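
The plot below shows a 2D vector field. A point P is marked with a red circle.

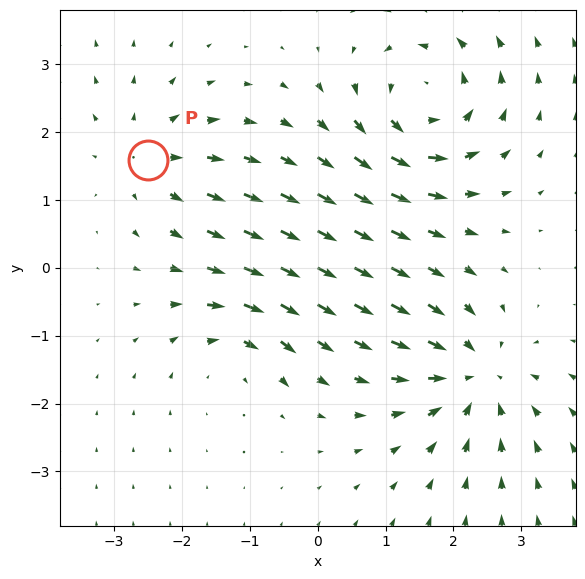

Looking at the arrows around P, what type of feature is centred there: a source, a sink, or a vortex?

At P (-2.5, 1.6) the arrows spread outward. Divergence about +3, curl ≈0 — positive divergence with near-zero curl is a source.

source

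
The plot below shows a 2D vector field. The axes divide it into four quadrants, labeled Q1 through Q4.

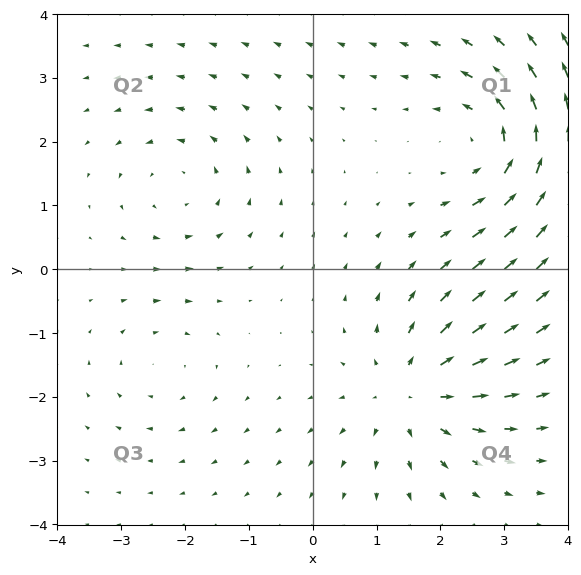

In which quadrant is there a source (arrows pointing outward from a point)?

Q4

The source sits at approximately (1.5, -1.9), which lies in quadrant Q4. The divergence there is about +5, positive as expected for a source.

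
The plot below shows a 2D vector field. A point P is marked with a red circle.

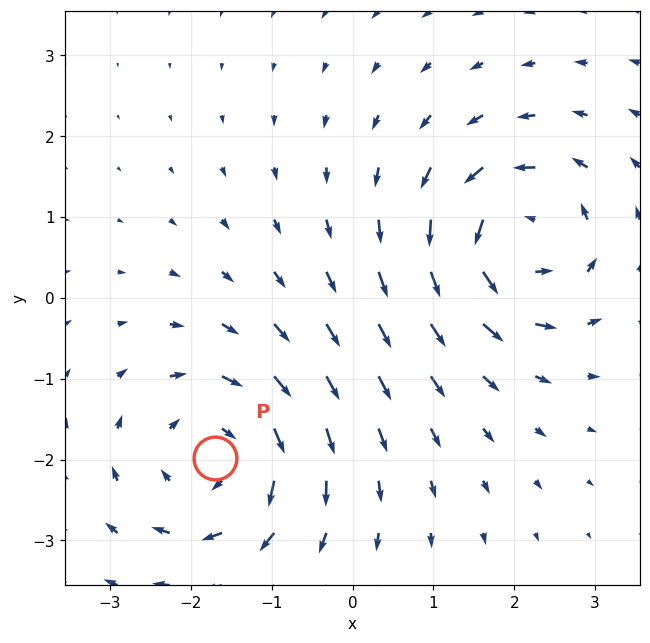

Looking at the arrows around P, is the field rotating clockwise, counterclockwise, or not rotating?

Near P at (-1.7, -2.0) the arrows circulate clockwise. The curl (z-component) there is about -5; negative curl means clockwise rotation.

clockwise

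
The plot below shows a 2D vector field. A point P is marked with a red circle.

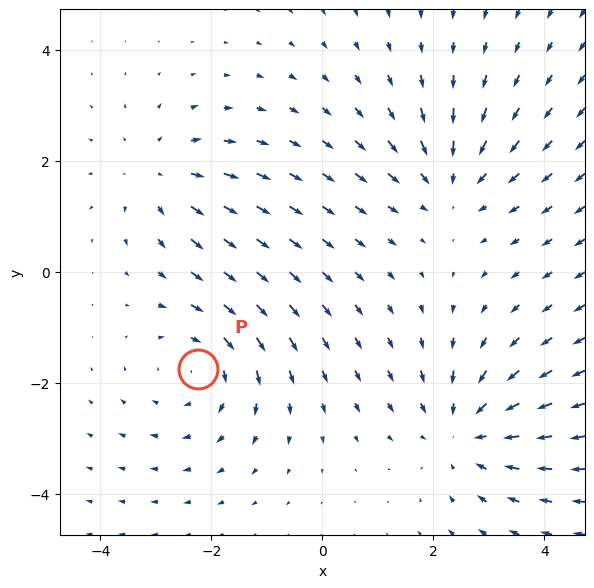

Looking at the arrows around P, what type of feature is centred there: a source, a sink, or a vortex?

vortex

At P (-2.2, -1.7) the arrows circulate clockwise. Divergence ≈0, curl about -3 — near-zero divergence with nonzero curl is a vortex.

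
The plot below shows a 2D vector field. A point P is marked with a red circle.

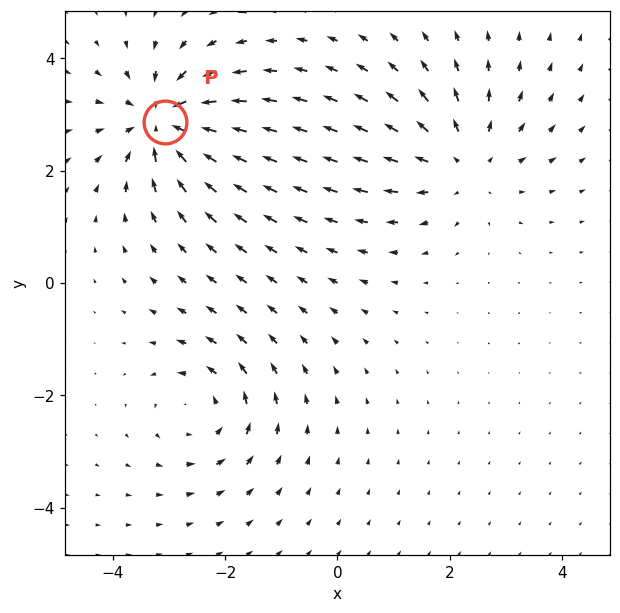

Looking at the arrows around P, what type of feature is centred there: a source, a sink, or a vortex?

At P (-3.1, 2.9) the arrows converge inward. Divergence about -5, curl ≈0 — negative divergence with near-zero curl is a sink.

sink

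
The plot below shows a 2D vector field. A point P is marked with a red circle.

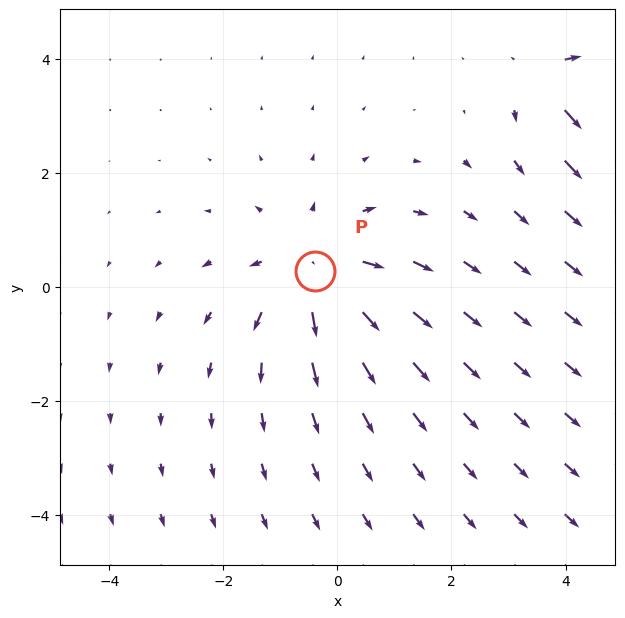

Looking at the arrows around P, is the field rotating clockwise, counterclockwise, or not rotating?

not rotating

Near P at (-0.4, 0.3) the arrows show no circulation. The curl there is ≈0.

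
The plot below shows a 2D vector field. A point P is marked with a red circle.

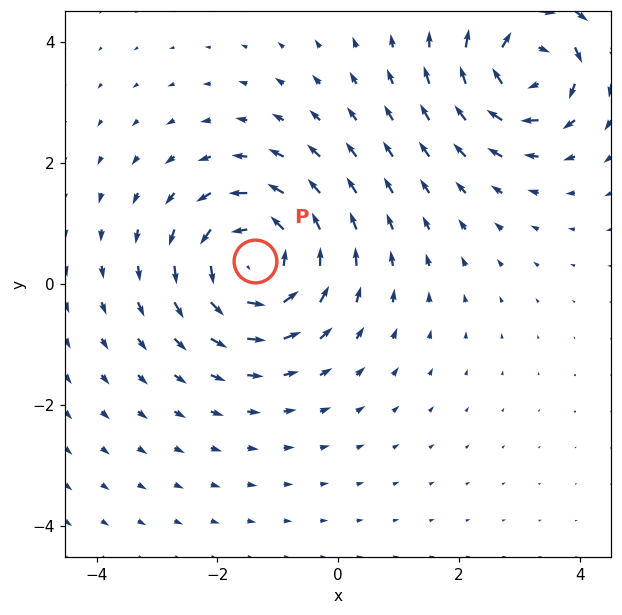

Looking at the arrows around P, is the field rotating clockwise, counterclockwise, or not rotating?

Near P at (-1.4, 0.4) the arrows circulate counterclockwise. The curl (z-component) there is about +4; positive curl means counterclockwise rotation.

counterclockwise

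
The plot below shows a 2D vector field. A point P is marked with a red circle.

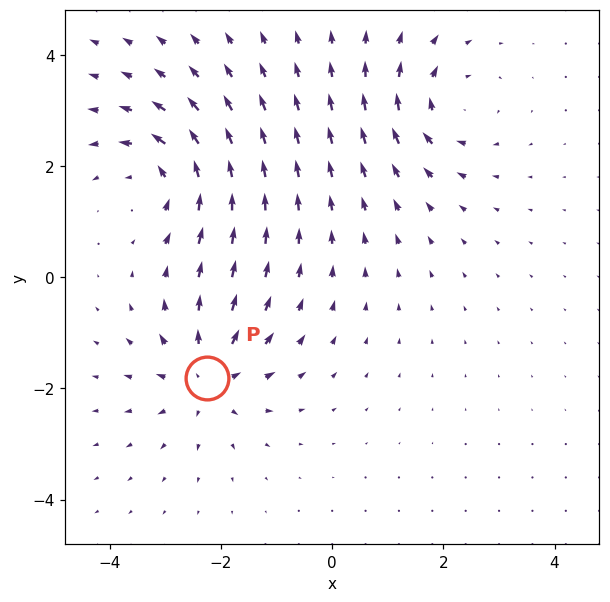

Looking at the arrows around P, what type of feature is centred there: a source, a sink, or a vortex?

source

At P (-2.2, -1.8) the arrows spread outward. Divergence about +5, curl ≈0 — positive divergence with near-zero curl is a source.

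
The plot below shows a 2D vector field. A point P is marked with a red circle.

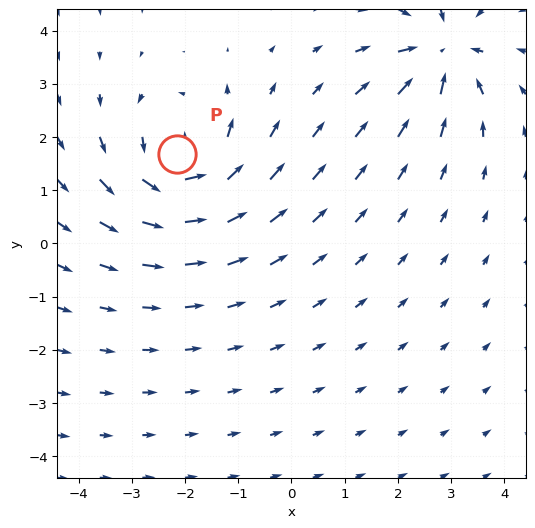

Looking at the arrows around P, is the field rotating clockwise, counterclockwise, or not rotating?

Near P at (-2.2, 1.7) the arrows circulate counterclockwise. The curl (z-component) there is about +4; positive curl means counterclockwise rotation.

counterclockwise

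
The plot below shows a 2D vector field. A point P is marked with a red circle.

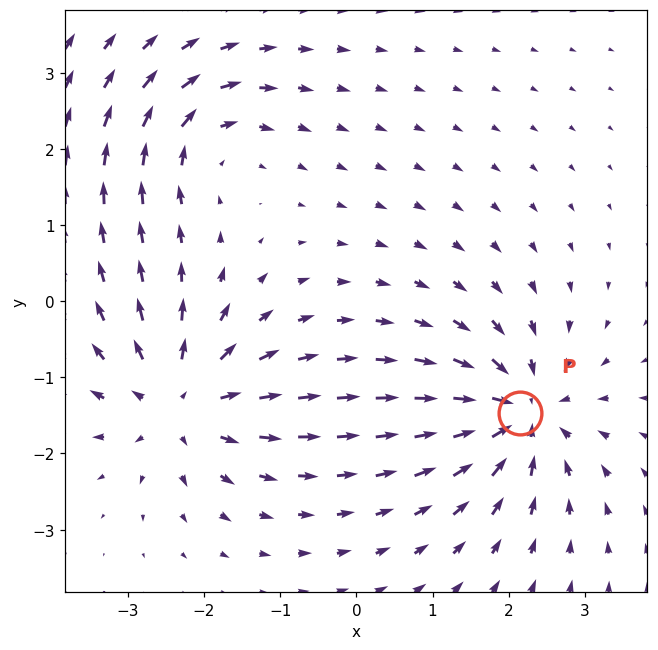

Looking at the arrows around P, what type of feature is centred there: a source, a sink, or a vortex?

sink

At P (2.2, -1.5) the arrows converge inward. Divergence about -6, curl ≈0 — negative divergence with near-zero curl is a sink.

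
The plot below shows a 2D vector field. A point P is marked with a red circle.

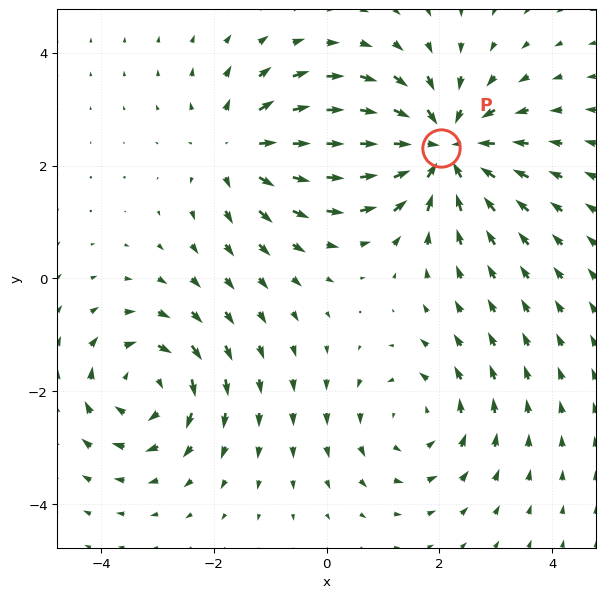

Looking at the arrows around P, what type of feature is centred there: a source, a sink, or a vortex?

sink

At P (2.0, 2.3) the arrows converge inward. Divergence about -4, curl ≈0 — negative divergence with near-zero curl is a sink.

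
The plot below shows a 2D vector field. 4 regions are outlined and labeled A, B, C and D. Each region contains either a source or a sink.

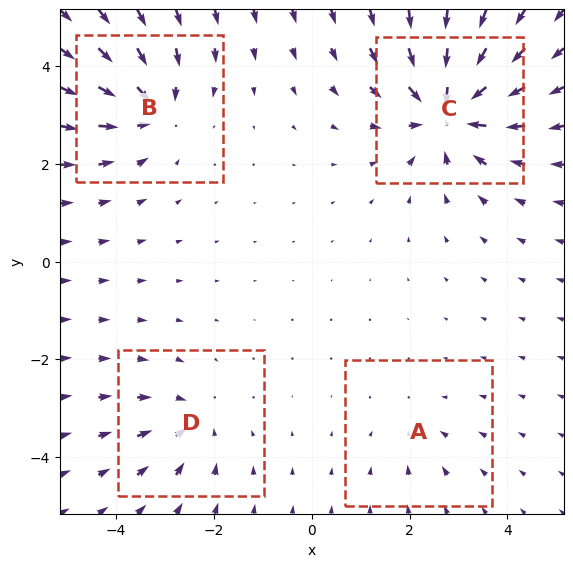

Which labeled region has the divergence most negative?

C

Divergence at each region's feature centre — A: about -2, B: about -5, C: about -7, D: about -4. Region C is most negative.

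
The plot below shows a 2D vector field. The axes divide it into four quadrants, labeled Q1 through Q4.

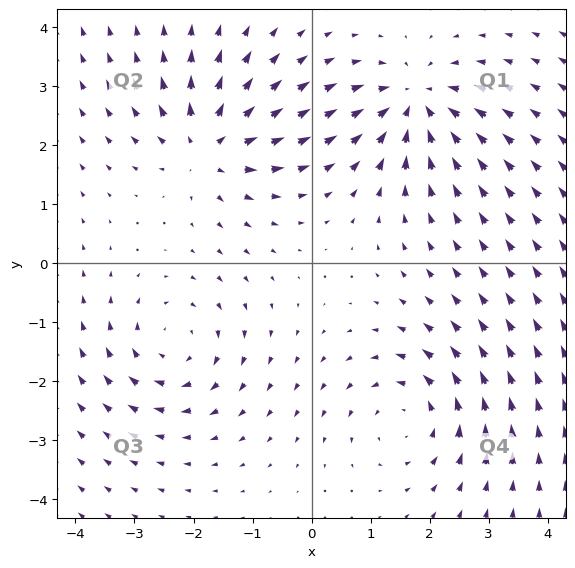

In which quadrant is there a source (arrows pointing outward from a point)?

The source sits at approximately (-1.8, 2.0), which lies in quadrant Q2. The divergence there is about +4, positive as expected for a source.

Q2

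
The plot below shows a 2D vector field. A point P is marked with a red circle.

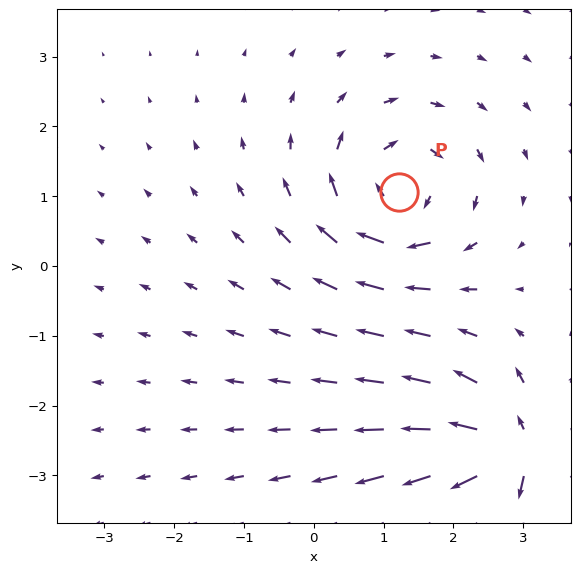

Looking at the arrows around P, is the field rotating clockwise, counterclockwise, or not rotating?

Near P at (1.2, 1.1) the arrows circulate clockwise. The curl (z-component) there is about -5; negative curl means clockwise rotation.

clockwise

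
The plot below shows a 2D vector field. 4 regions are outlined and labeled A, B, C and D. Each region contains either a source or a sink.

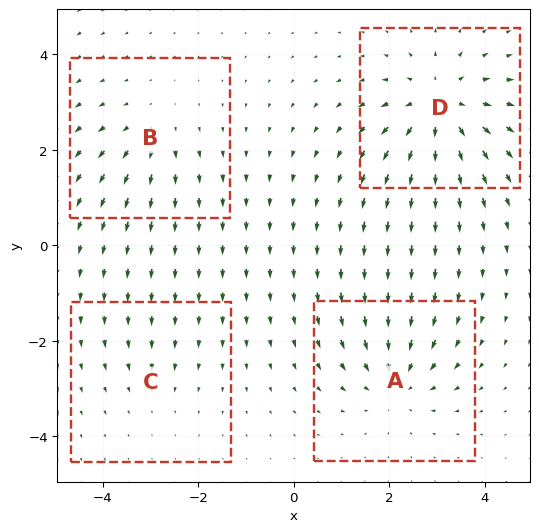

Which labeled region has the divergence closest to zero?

Divergence at each region's feature centre — A: about -4, B: about +3, C: about -2, D: about +6. Region C is closest to zero.

C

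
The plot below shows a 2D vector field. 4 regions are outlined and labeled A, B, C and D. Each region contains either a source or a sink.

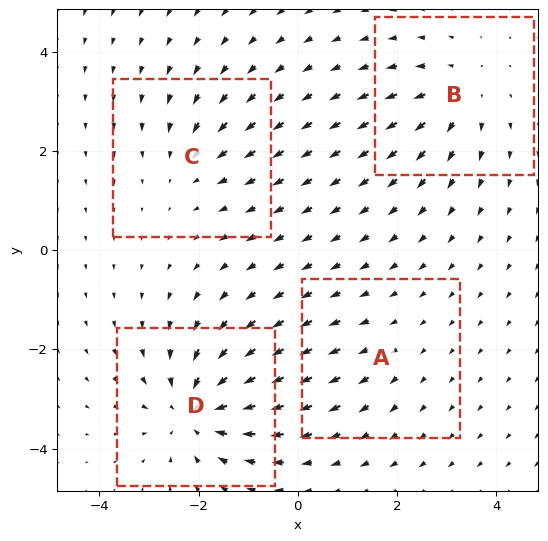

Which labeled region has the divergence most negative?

Divergence at each region's feature centre — A: about +2, B: about +4, C: about -3, D: about -6. Region D is most negative.

D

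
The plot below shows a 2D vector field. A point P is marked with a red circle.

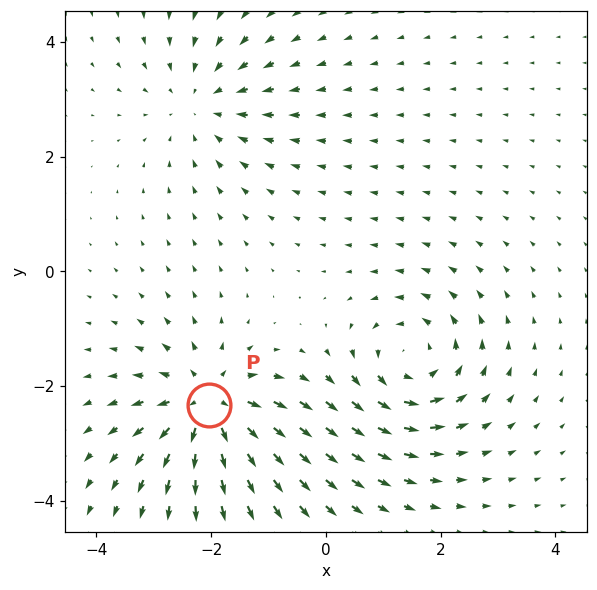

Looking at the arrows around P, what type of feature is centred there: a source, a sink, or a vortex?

source

At P (-2.0, -2.3) the arrows spread outward. Divergence about +6, curl ≈0 — positive divergence with near-zero curl is a source.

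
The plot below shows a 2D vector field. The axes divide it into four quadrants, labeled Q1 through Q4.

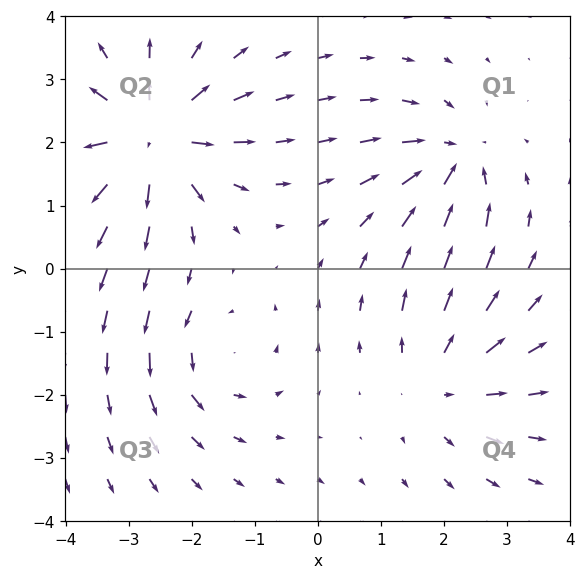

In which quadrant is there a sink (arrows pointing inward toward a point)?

Q1

The sink sits at approximately (2.1, 1.7), which lies in quadrant Q1. The divergence there is about -4, negative as expected for a sink.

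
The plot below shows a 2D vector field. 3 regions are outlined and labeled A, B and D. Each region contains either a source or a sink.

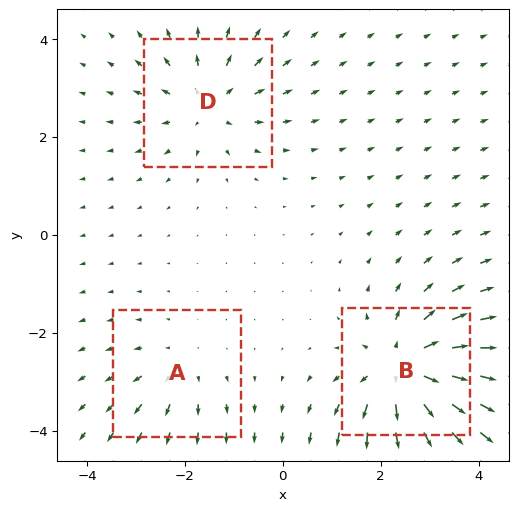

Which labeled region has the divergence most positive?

B

Divergence at each region's feature centre — A: about +2, B: about +5, D: about +3. Region B is most positive.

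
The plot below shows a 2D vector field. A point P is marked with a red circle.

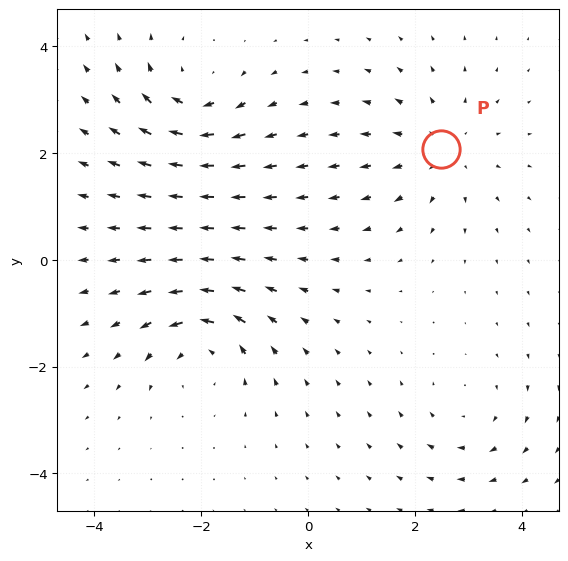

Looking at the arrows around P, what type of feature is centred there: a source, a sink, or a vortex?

At P (2.5, 2.1) the arrows spread outward. Divergence about +4, curl ≈0 — positive divergence with near-zero curl is a source.

source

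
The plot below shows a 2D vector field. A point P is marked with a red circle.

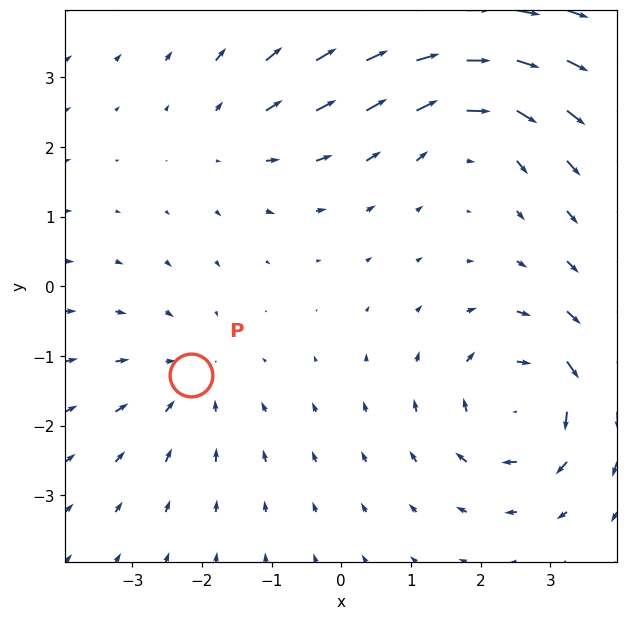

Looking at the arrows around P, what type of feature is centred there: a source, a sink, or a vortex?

sink

At P (-2.2, -1.3) the arrows converge inward. Divergence about -3, curl ≈0 — negative divergence with near-zero curl is a sink.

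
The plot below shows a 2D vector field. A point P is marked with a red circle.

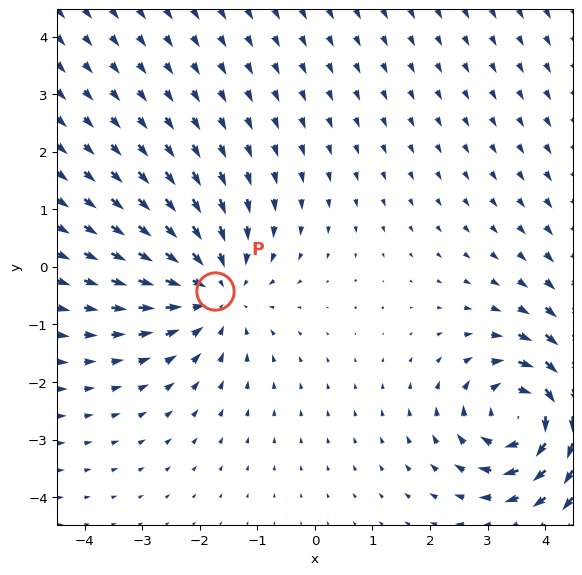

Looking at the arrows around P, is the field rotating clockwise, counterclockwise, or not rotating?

not rotating

Near P at (-1.7, -0.4) the arrows show no circulation. The curl there is ≈0.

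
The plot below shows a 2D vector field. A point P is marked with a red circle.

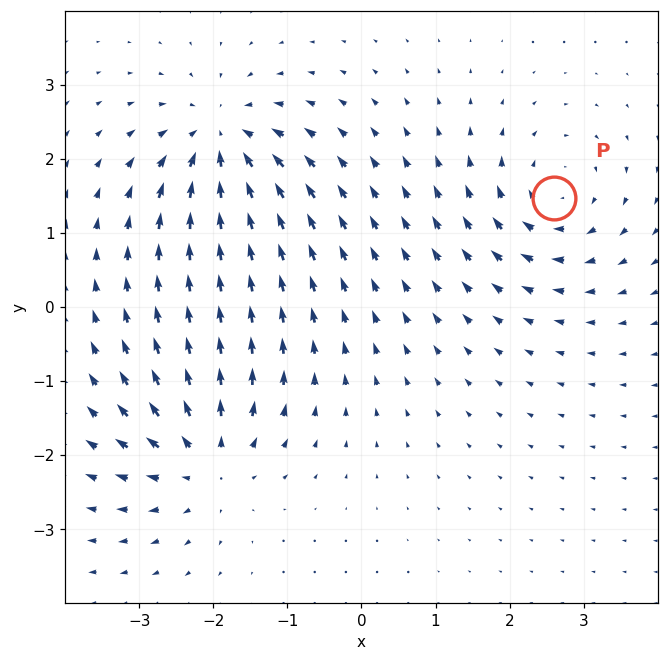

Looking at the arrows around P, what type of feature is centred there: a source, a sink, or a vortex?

vortex

At P (2.6, 1.5) the arrows circulate clockwise. Divergence ≈0, curl about -5 — near-zero divergence with nonzero curl is a vortex.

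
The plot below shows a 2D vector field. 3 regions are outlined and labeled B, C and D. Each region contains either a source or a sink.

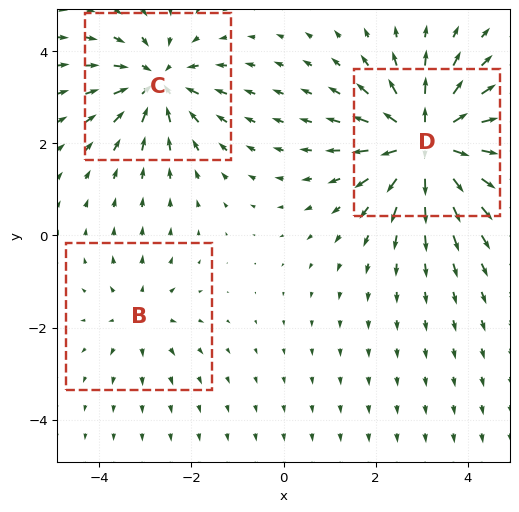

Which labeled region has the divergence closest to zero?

B

Divergence at each region's feature centre — B: about +2, C: about -4, D: about +6. Region B is closest to zero.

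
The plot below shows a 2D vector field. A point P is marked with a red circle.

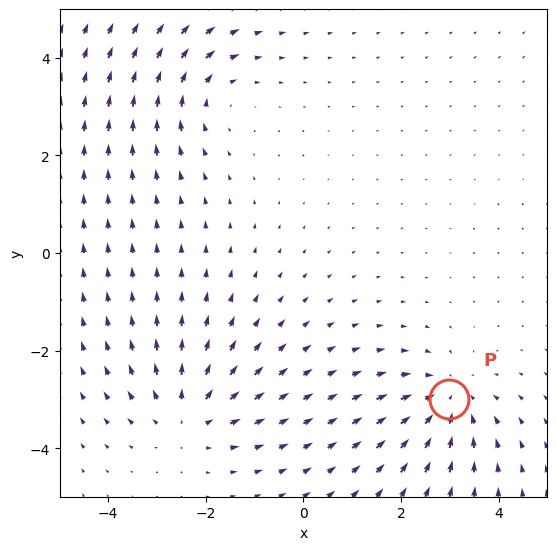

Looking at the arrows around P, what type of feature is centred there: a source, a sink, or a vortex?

sink

At P (3.0, -3.0) the arrows converge inward. Divergence about -3, curl ≈0 — negative divergence with near-zero curl is a sink.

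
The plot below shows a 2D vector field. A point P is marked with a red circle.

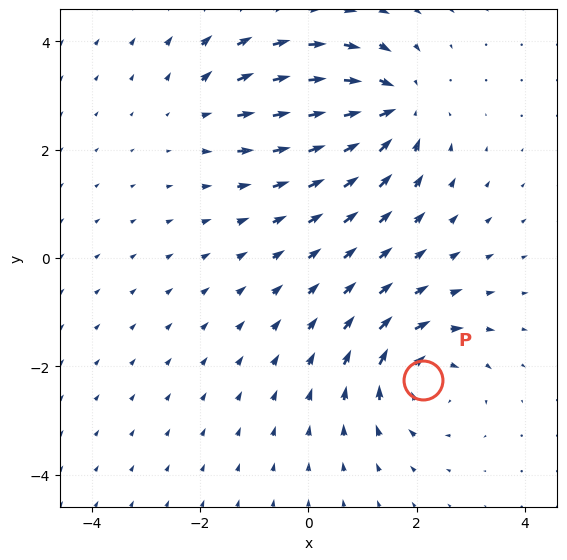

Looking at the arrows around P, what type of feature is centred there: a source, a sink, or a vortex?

At P (2.1, -2.2) the arrows circulate clockwise. Divergence ≈0, curl about -5 — near-zero divergence with nonzero curl is a vortex.

vortex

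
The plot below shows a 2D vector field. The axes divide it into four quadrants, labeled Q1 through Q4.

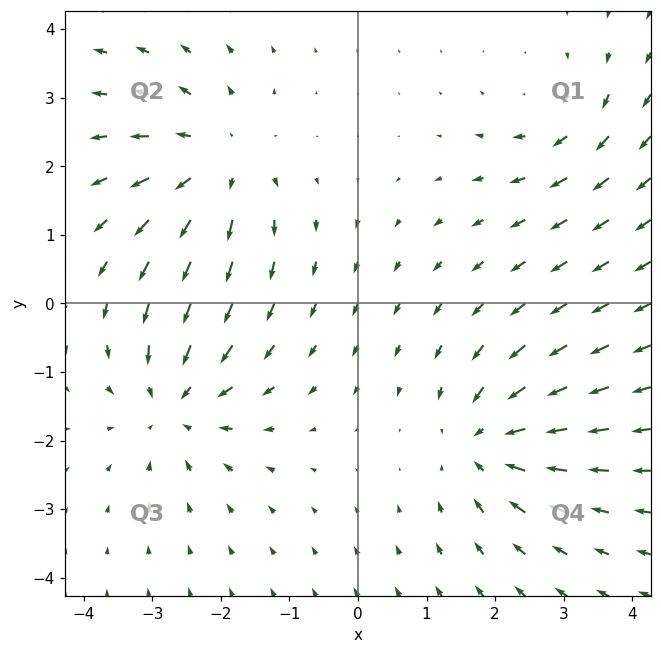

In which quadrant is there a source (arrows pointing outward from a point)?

The source sits at approximately (-2.0, 2.1), which lies in quadrant Q2. The divergence there is about +4, positive as expected for a source.

Q2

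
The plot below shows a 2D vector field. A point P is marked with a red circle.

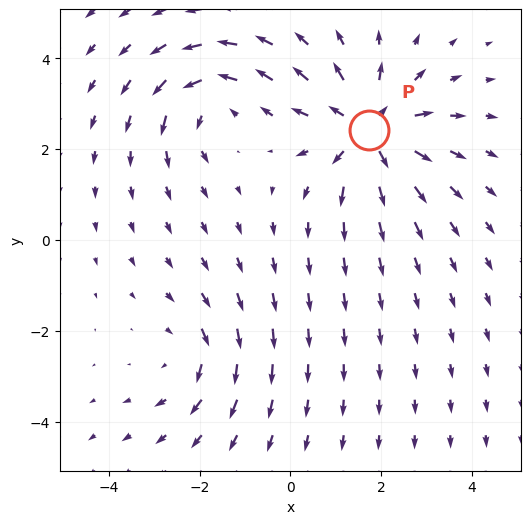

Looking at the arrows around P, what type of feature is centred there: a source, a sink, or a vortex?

source

At P (1.7, 2.4) the arrows spread outward. Divergence about +5, curl ≈0 — positive divergence with near-zero curl is a source.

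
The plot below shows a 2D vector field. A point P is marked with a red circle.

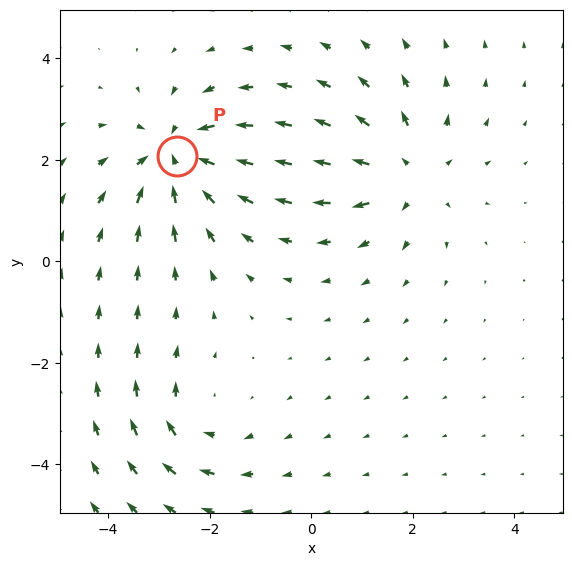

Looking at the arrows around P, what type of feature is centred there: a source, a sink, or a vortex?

At P (-2.6, 2.1) the arrows converge inward. Divergence about -5, curl ≈0 — negative divergence with near-zero curl is a sink.

sink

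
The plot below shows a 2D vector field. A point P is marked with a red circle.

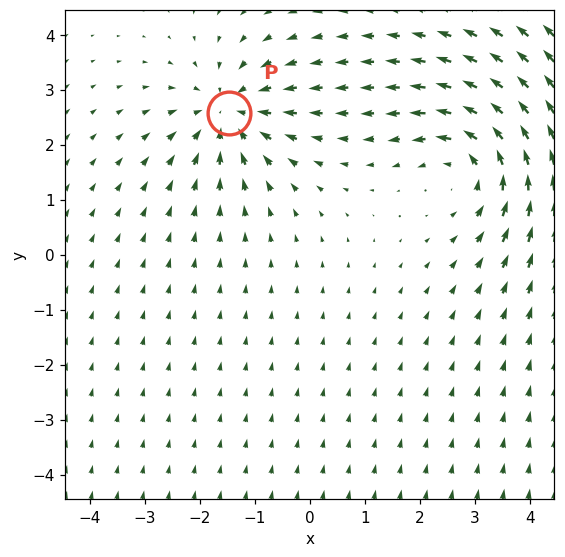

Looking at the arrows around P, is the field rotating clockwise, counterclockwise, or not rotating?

not rotating

Near P at (-1.5, 2.6) the arrows show no circulation. The curl there is ≈0.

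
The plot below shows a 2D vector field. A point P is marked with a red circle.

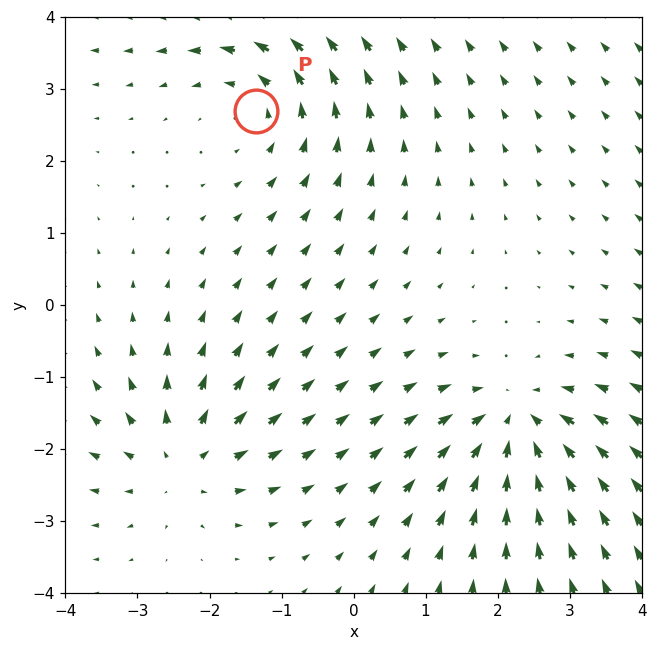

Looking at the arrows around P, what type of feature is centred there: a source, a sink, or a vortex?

At P (-1.3, 2.7) the arrows circulate counterclockwise. Divergence ≈0, curl about +3 — near-zero divergence with nonzero curl is a vortex.

vortex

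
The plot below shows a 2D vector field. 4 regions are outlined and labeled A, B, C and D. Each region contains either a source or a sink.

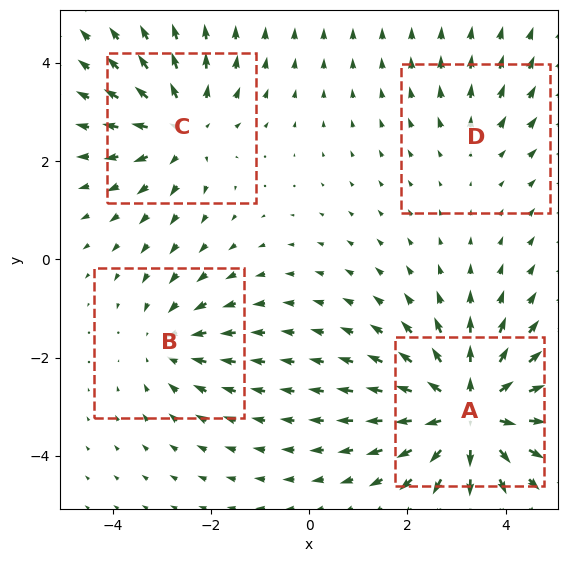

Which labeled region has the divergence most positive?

Divergence at each region's feature centre — A: about +7, B: about -3, C: about +4, D: about +2. Region A is most positive.

A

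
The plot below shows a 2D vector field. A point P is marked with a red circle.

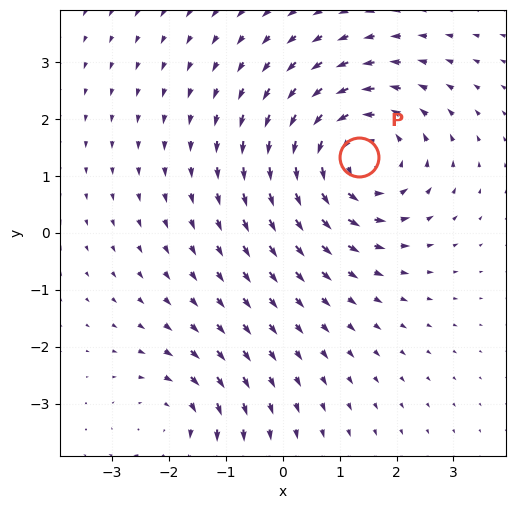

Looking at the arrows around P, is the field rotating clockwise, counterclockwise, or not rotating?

counterclockwise

Near P at (1.3, 1.3) the arrows circulate counterclockwise. The curl (z-component) there is about +4; positive curl means counterclockwise rotation.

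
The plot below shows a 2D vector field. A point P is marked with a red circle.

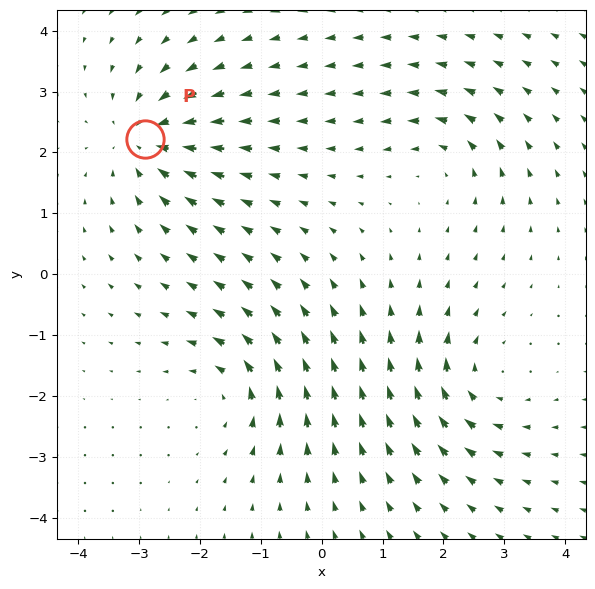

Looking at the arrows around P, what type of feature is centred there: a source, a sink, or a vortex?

sink

At P (-2.9, 2.2) the arrows converge inward. Divergence about -6, curl ≈0 — negative divergence with near-zero curl is a sink.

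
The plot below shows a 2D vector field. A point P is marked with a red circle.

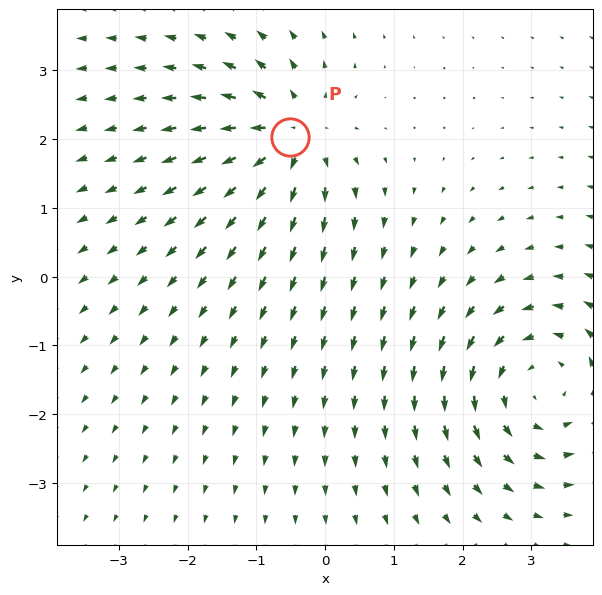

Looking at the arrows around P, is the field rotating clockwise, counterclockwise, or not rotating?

Near P at (-0.5, 2.0) the arrows show no circulation. The curl there is ≈0.

not rotating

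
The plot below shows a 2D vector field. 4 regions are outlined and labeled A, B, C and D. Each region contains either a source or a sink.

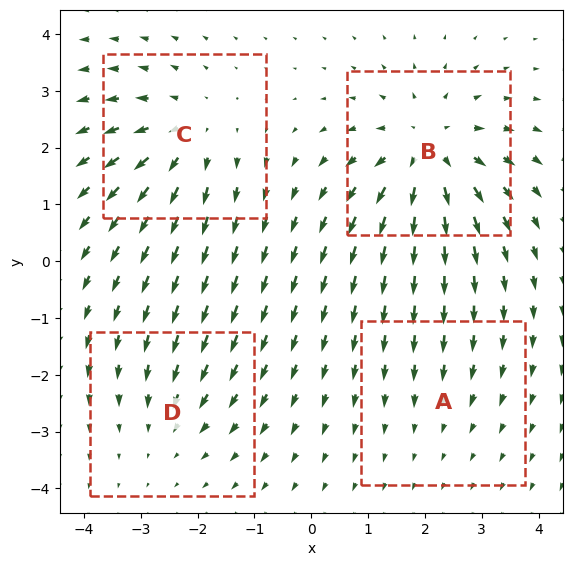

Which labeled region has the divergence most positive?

B

Divergence at each region's feature centre — A: about -2, B: about +6, C: about +5, D: about -3. Region B is most positive.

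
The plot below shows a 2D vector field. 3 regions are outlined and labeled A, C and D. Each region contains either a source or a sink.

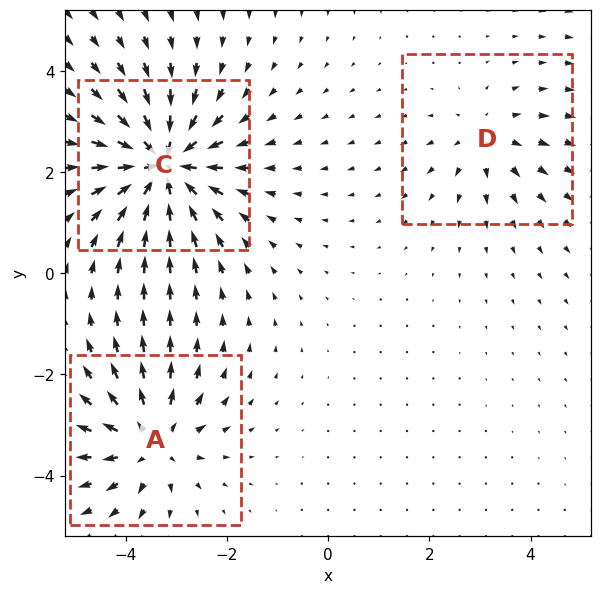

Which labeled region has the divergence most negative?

Divergence at each region's feature centre — A: about +4, C: about -6, D: about +2. Region C is most negative.

C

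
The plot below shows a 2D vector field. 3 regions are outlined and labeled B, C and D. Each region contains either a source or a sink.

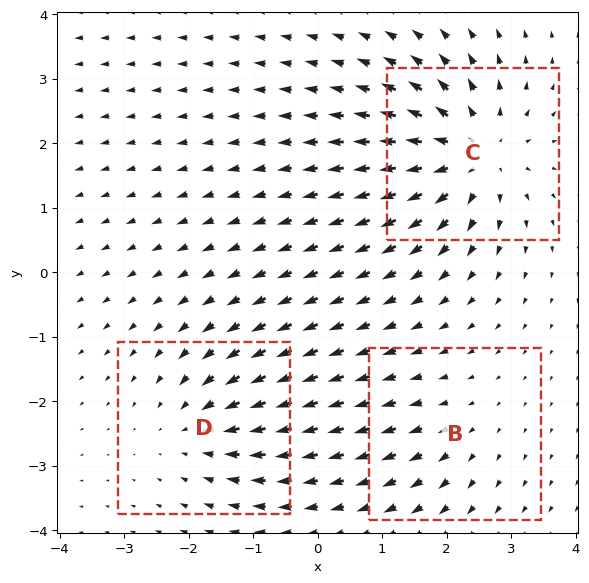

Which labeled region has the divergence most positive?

Divergence at each region's feature centre — B: about +2, C: about +5, D: about -3. Region C is most positive.

C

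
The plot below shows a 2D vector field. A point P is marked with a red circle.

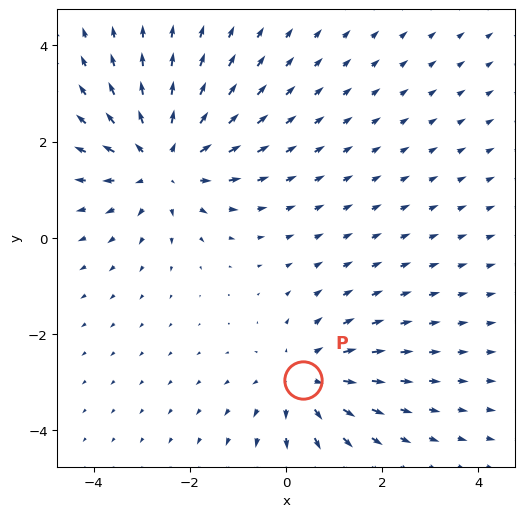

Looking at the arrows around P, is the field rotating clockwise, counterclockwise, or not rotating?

not rotating

Near P at (0.4, -3.0) the arrows show no circulation. The curl there is ≈0.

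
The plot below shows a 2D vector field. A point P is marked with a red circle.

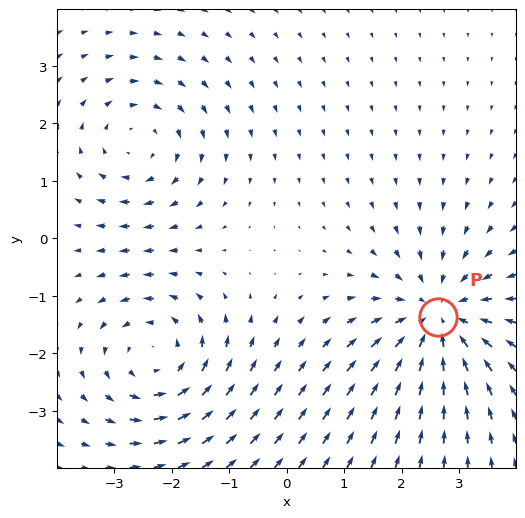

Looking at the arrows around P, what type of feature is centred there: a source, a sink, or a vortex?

sink

At P (2.6, -1.4) the arrows converge inward. Divergence about -5, curl ≈0 — negative divergence with near-zero curl is a sink.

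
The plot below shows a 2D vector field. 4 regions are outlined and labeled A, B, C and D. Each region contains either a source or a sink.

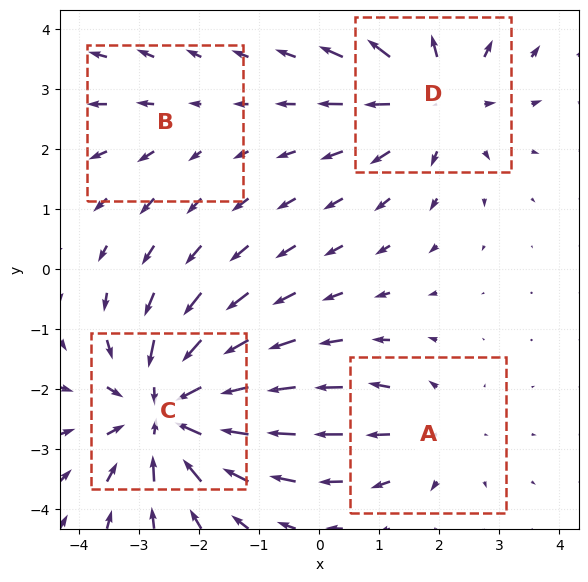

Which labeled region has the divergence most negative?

C

Divergence at each region's feature centre — A: about +3, B: about +2, C: about -6, D: about +4. Region C is most negative.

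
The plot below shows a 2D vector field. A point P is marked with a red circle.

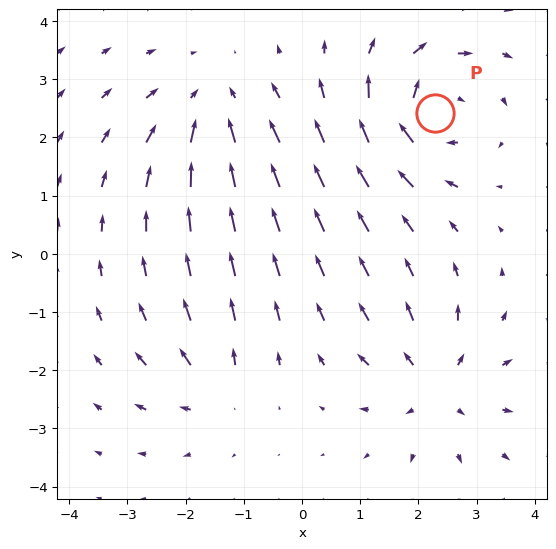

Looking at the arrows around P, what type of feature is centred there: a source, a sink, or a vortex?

At P (2.3, 2.4) the arrows circulate clockwise. Divergence ≈0, curl about -6 — near-zero divergence with nonzero curl is a vortex.

vortex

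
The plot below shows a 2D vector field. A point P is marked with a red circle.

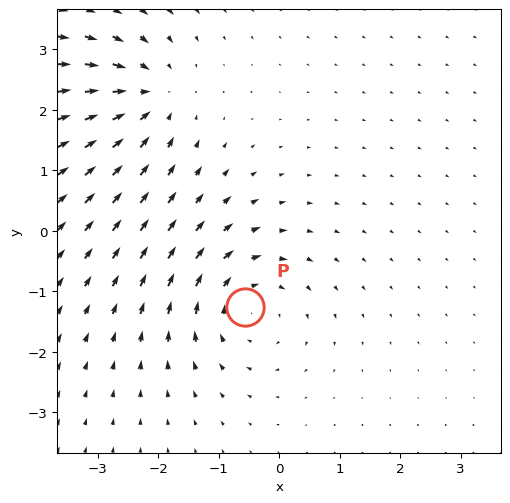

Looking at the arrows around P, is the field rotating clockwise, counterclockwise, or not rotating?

Near P at (-0.6, -1.3) the arrows circulate clockwise. The curl (z-component) there is about -5; negative curl means clockwise rotation.

clockwise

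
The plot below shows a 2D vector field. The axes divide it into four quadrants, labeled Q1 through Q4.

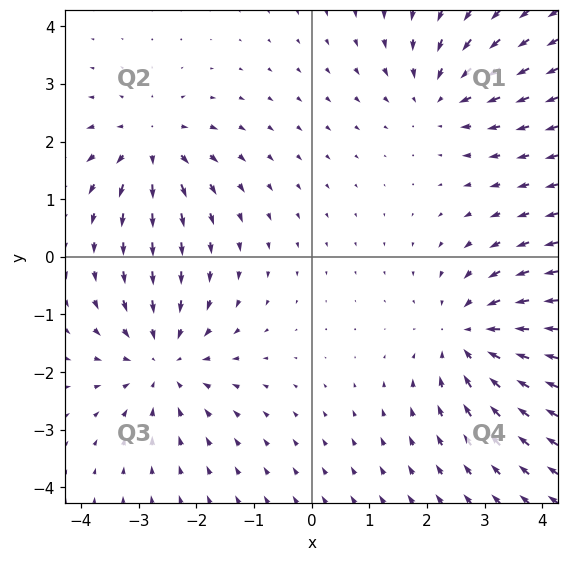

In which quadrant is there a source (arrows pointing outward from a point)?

The source sits at approximately (-2.8, 1.9), which lies in quadrant Q2. The divergence there is about +4, positive as expected for a source.

Q2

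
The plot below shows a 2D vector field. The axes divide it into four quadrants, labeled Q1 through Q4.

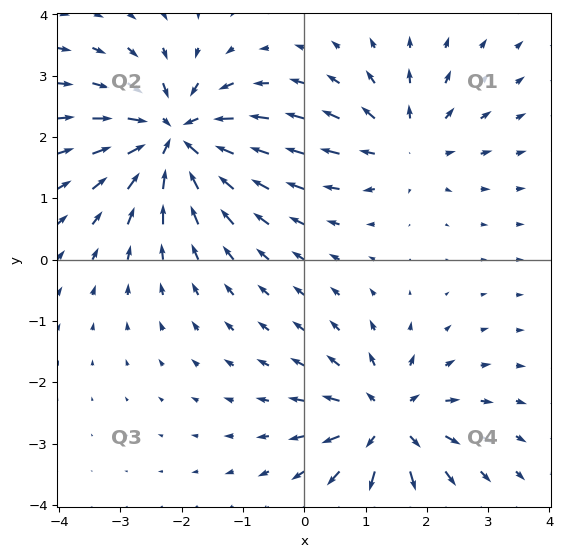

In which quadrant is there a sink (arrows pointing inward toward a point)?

Q2

The sink sits at approximately (-2.1, 2.0), which lies in quadrant Q2. The divergence there is about -7, negative as expected for a sink.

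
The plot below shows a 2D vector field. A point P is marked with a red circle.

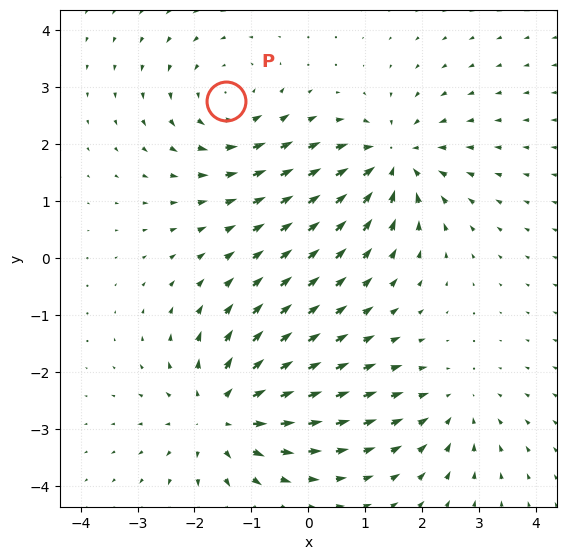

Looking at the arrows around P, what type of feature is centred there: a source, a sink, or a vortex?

At P (-1.4, 2.8) the arrows circulate counterclockwise. Divergence ≈0, curl about +3 — near-zero divergence with nonzero curl is a vortex.

vortex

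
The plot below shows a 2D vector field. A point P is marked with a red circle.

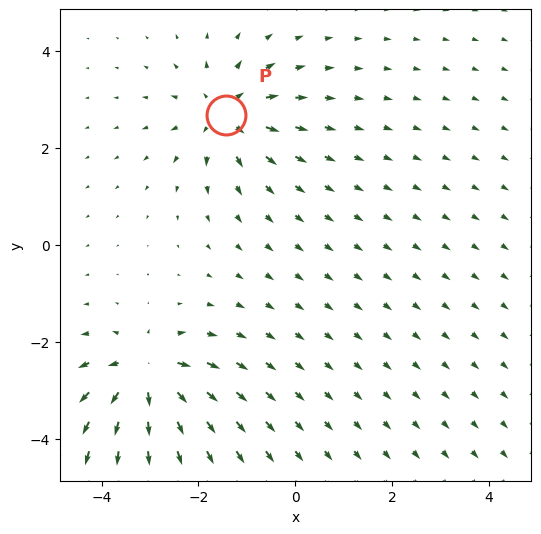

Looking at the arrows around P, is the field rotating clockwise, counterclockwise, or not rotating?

Near P at (-1.4, 2.7) the arrows show no circulation. The curl there is ≈0.

not rotating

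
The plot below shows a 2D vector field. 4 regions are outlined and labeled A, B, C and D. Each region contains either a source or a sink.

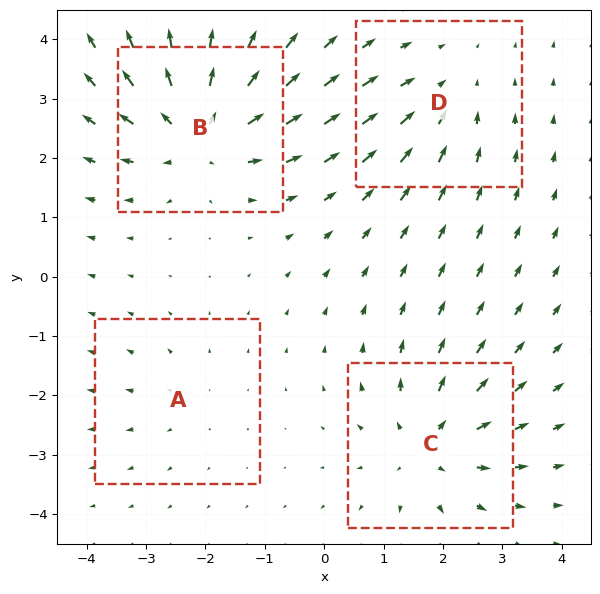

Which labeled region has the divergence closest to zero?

Divergence at each region's feature centre — A: about +2, B: about +6, C: about +5, D: about -3. Region A is closest to zero.

A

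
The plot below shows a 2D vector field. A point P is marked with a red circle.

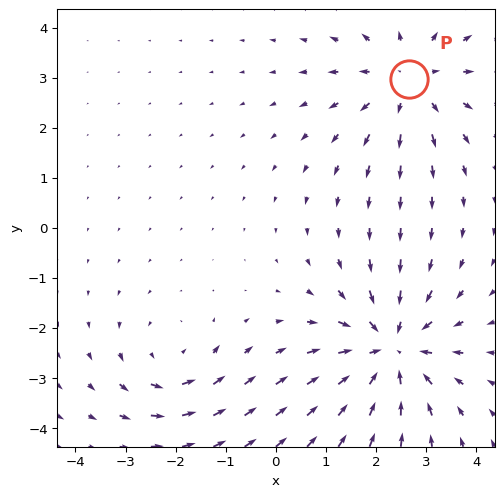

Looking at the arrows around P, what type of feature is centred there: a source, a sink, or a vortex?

source

At P (2.6, 3.0) the arrows spread outward. Divergence about +3, curl ≈0 — positive divergence with near-zero curl is a source.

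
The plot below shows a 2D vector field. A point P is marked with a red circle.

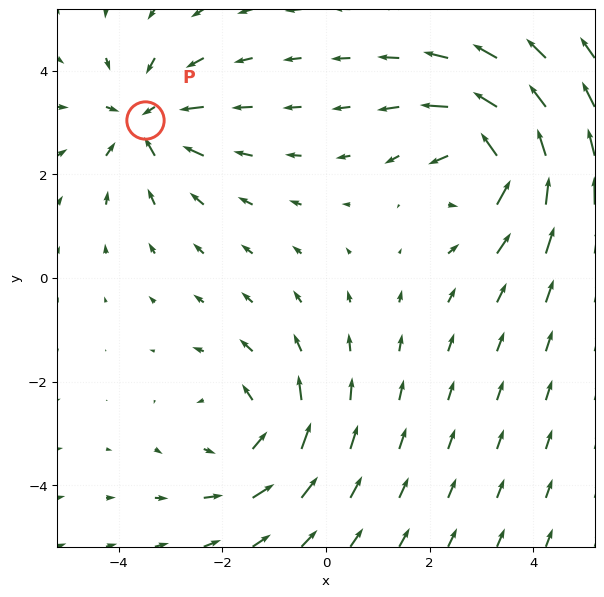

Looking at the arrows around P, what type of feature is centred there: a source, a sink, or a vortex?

At P (-3.5, 3.0) the arrows converge inward. Divergence about -3, curl ≈0 — negative divergence with near-zero curl is a sink.

sink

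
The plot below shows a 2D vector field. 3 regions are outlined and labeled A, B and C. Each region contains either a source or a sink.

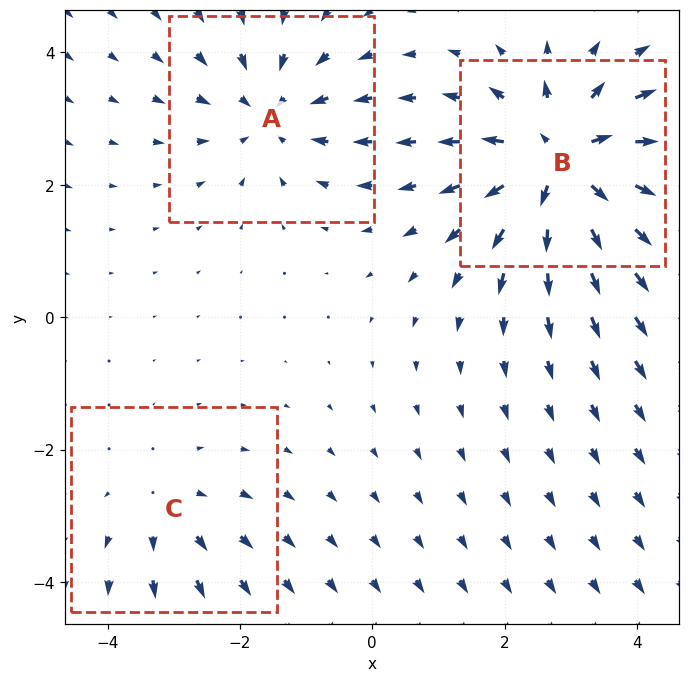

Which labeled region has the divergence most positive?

B

Divergence at each region's feature centre — A: about -3, B: about +5, C: about +2. Region B is most positive.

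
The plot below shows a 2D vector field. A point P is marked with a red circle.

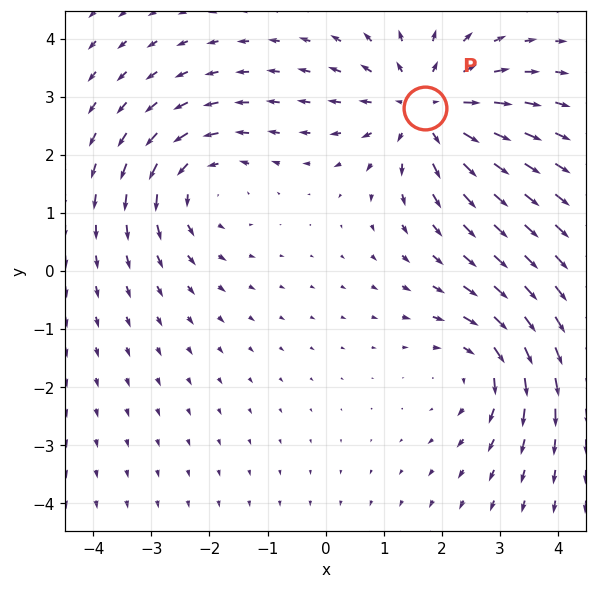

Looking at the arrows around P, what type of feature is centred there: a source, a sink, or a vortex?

At P (1.7, 2.8) the arrows spread outward. Divergence about +5, curl ≈0 — positive divergence with near-zero curl is a source.

source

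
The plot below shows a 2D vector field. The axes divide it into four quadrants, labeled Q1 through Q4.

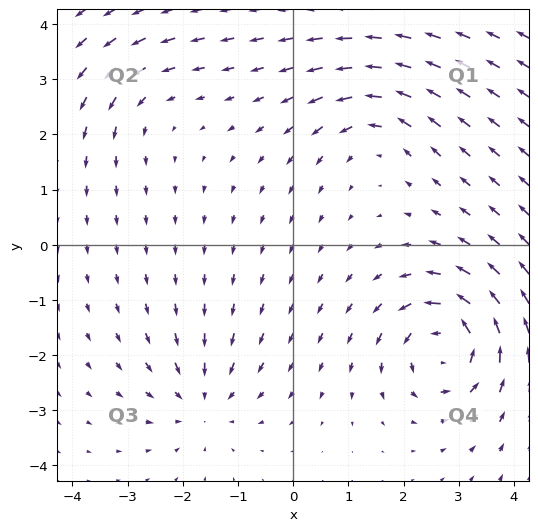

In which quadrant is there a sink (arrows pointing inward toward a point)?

The sink sits at approximately (-1.6, -2.8), which lies in quadrant Q3. The divergence there is about -4, negative as expected for a sink.

Q3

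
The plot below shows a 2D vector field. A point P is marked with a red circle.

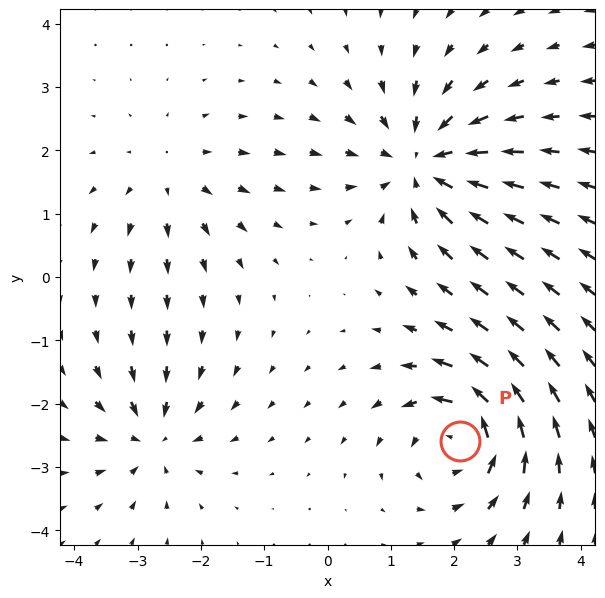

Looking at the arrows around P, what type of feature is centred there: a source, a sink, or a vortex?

vortex

At P (2.1, -2.6) the arrows circulate counterclockwise. Divergence ≈0, curl about +6 — near-zero divergence with nonzero curl is a vortex.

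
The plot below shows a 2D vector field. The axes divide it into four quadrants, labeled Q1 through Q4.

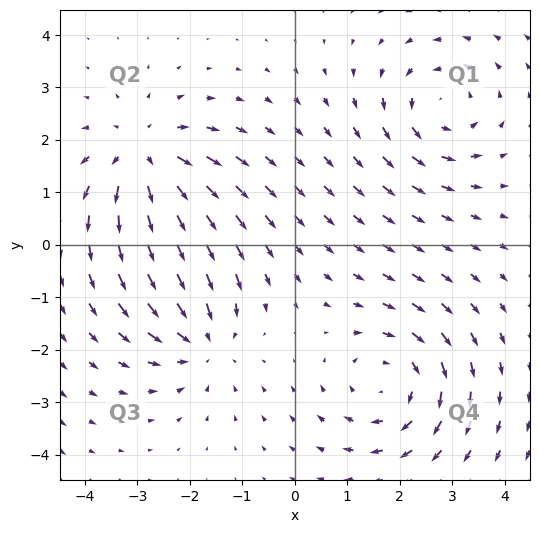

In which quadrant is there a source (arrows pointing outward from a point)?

The source sits at approximately (-2.9, 1.7), which lies in quadrant Q2. The divergence there is about +4, positive as expected for a source.

Q2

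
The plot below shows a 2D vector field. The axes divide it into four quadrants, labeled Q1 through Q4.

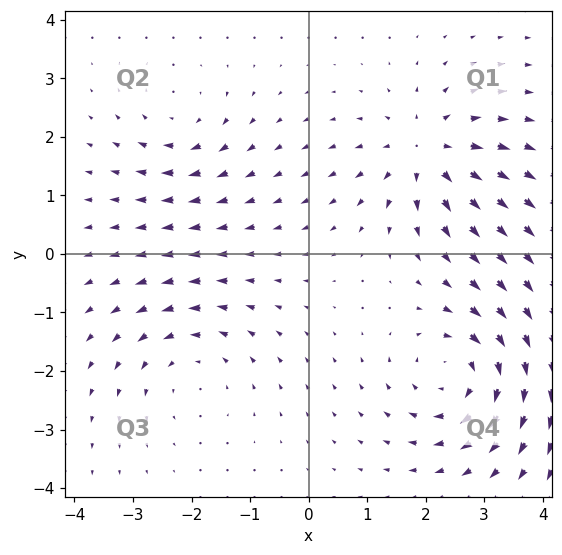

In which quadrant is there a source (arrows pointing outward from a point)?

Q1

The source sits at approximately (2.0, 1.7), which lies in quadrant Q1. The divergence there is about +5, positive as expected for a source.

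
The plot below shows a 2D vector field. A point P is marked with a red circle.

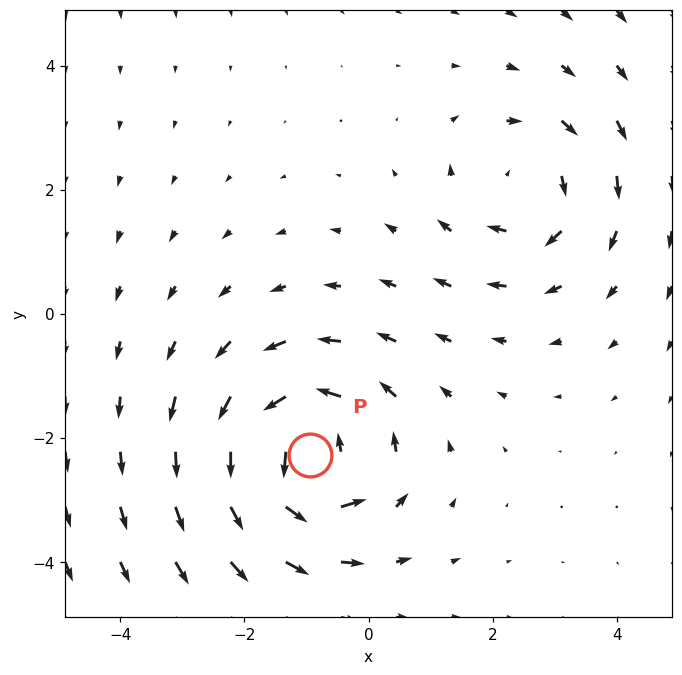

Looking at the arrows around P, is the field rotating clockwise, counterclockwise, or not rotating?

counterclockwise

Near P at (-0.9, -2.3) the arrows circulate counterclockwise. The curl (z-component) there is about +6; positive curl means counterclockwise rotation.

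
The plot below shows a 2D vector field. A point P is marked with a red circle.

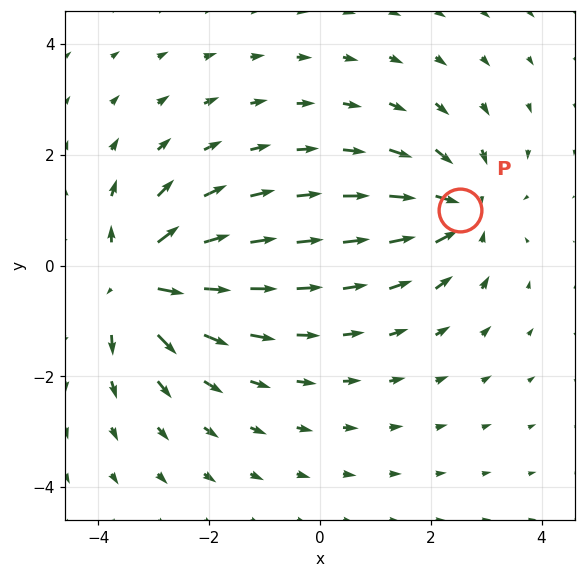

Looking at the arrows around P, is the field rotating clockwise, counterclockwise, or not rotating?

not rotating

Near P at (2.5, 1.0) the arrows show no circulation. The curl there is ≈0.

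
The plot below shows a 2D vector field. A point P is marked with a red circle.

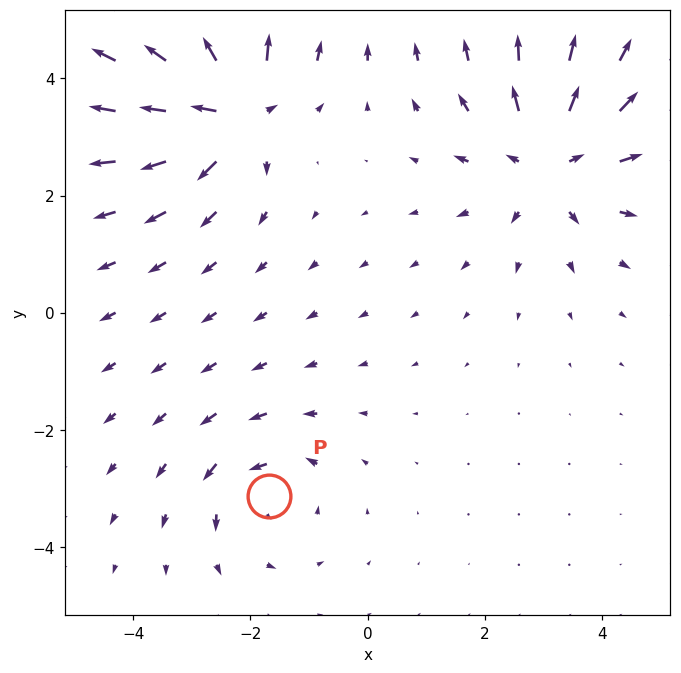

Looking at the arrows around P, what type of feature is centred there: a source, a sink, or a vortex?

vortex

At P (-1.7, -3.1) the arrows circulate counterclockwise. Divergence ≈0, curl about +3 — near-zero divergence with nonzero curl is a vortex.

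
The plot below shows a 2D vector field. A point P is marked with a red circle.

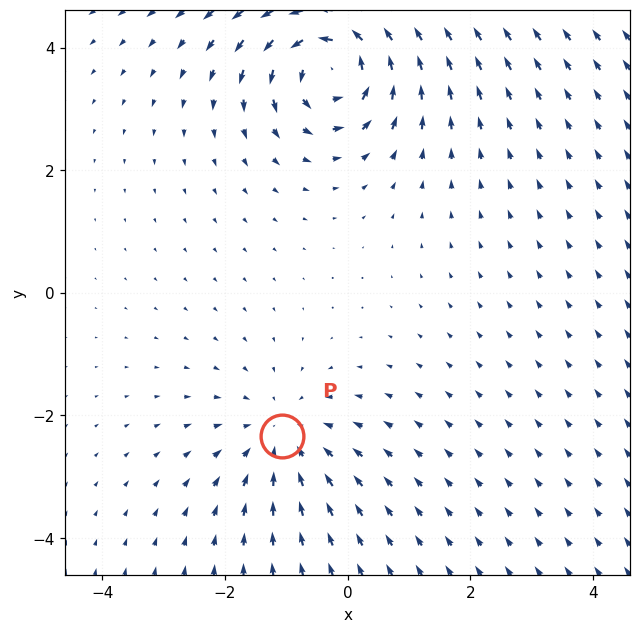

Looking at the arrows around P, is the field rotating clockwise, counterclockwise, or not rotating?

not rotating

Near P at (-1.1, -2.3) the arrows show no circulation. The curl there is ≈0.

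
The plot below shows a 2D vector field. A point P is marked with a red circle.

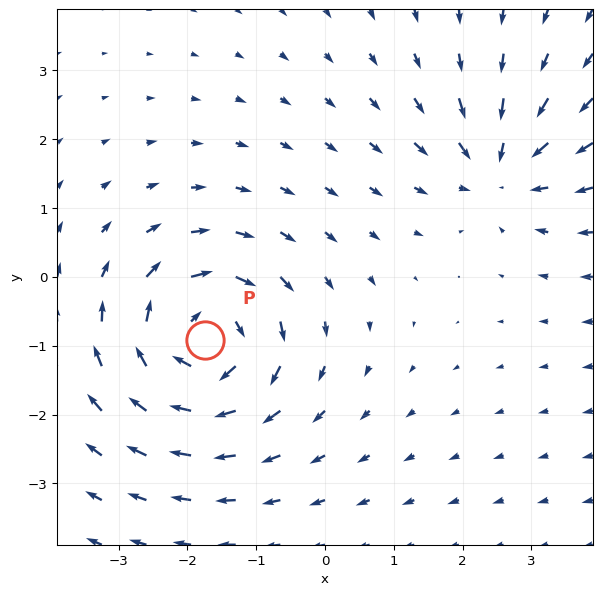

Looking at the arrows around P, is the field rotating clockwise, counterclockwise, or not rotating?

Near P at (-1.7, -0.9) the arrows circulate clockwise. The curl (z-component) there is about -5; negative curl means clockwise rotation.

clockwise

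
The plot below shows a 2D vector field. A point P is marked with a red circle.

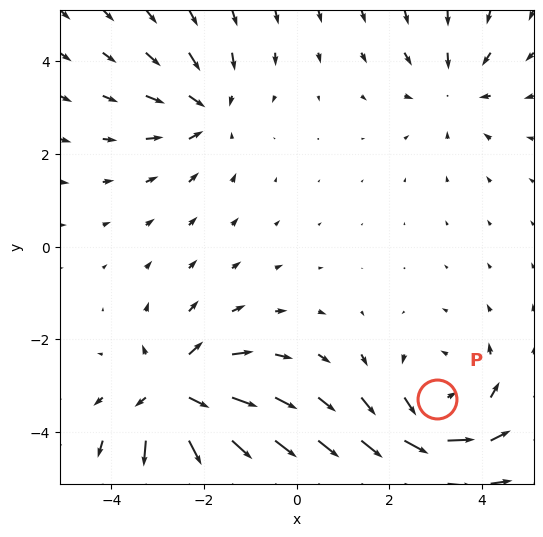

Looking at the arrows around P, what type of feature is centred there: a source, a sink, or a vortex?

vortex

At P (3.0, -3.3) the arrows circulate counterclockwise. Divergence ≈0, curl about +3 — near-zero divergence with nonzero curl is a vortex.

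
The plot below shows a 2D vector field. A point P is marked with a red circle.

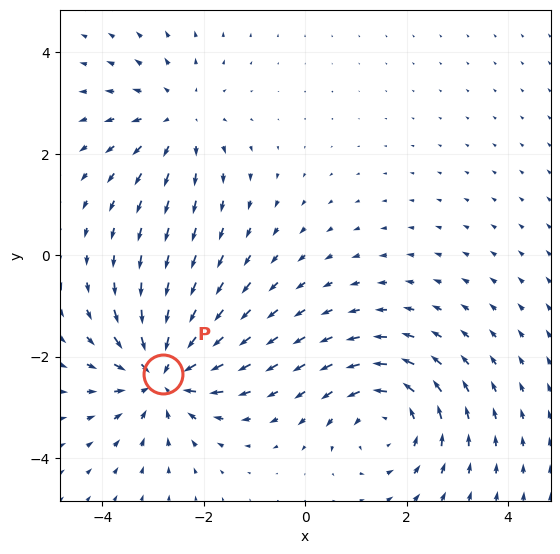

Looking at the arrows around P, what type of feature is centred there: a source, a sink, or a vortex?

At P (-2.8, -2.3) the arrows converge inward. Divergence about -5, curl ≈0 — negative divergence with near-zero curl is a sink.

sink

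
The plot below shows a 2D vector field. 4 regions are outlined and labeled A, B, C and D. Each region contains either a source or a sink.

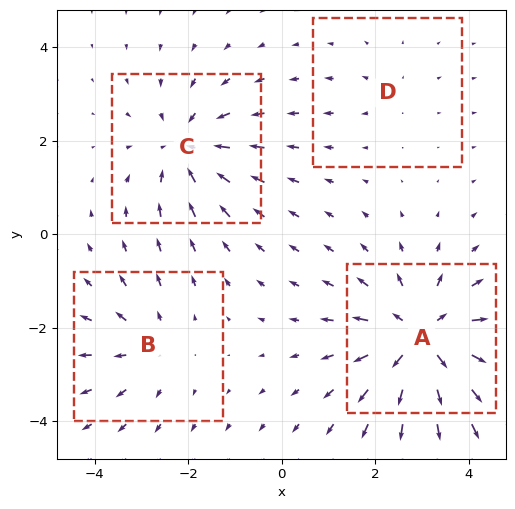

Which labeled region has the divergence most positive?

A

Divergence at each region's feature centre — A: about +6, B: about +3, C: about -4, D: about +2. Region A is most positive.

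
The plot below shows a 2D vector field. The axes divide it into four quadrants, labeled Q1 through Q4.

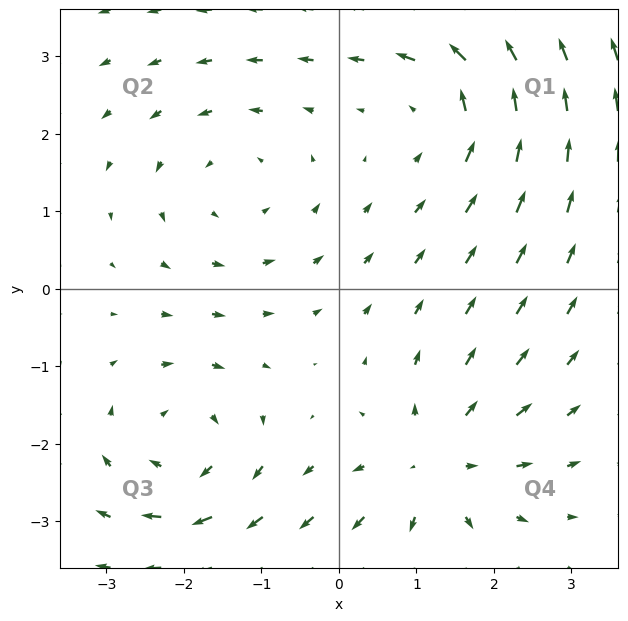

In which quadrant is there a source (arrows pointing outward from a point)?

Q4

The source sits at approximately (1.3, -2.3), which lies in quadrant Q4. The divergence there is about +4, positive as expected for a source.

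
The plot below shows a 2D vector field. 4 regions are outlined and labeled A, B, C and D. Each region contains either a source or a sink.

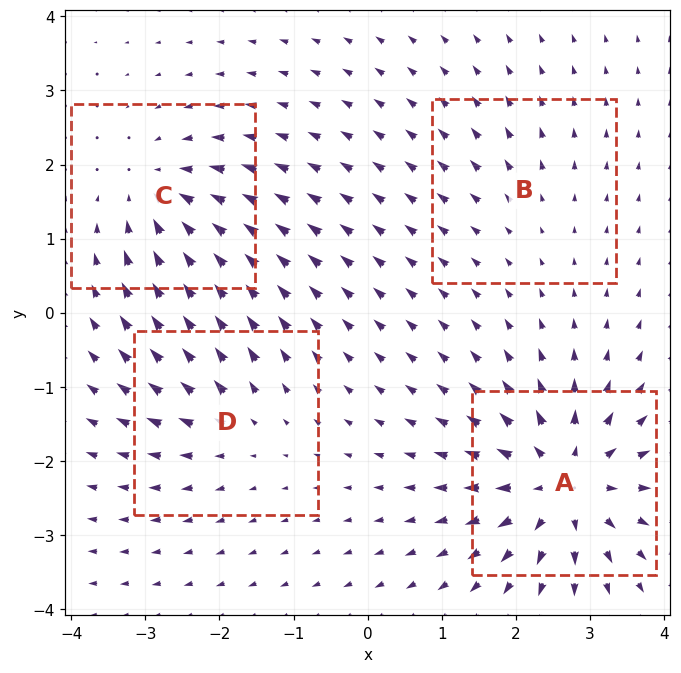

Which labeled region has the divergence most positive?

A

Divergence at each region's feature centre — A: about +8, B: about +2, C: about -6, D: about +4. Region A is most positive.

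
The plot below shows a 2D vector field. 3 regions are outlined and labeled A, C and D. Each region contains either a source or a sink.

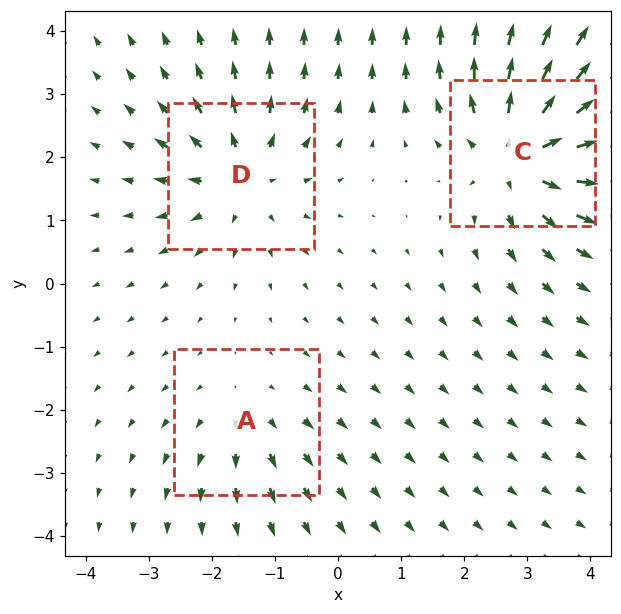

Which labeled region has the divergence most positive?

C

Divergence at each region's feature centre — A: about +2, C: about +5, D: about +4. Region C is most positive.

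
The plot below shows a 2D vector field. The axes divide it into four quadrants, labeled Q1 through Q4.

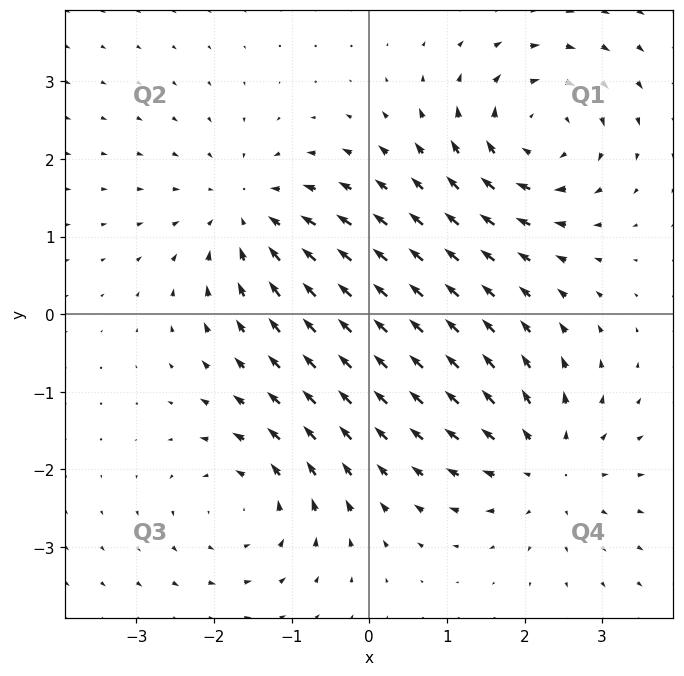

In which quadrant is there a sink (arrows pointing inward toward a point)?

Q2

The sink sits at approximately (-1.5, 1.3), which lies in quadrant Q2. The divergence there is about -5, negative as expected for a sink.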